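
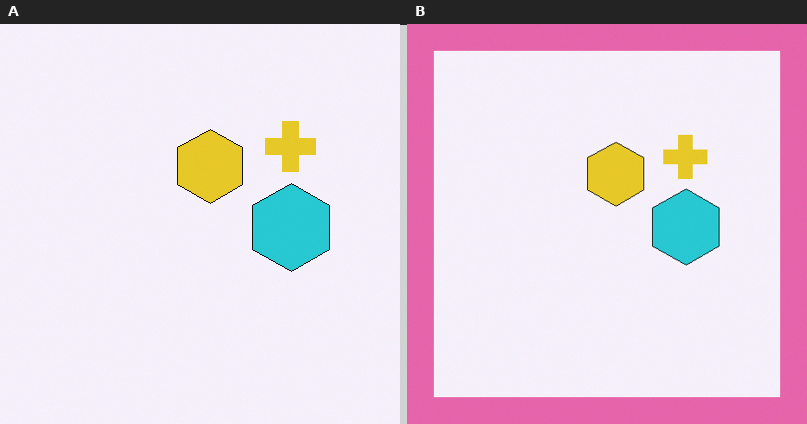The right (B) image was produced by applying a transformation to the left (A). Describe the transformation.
The right (B) image is the left (A) framed with a pink border.

A solid pink frame runs around the edge of the right (B) image, with the content slightly shrunk inside it.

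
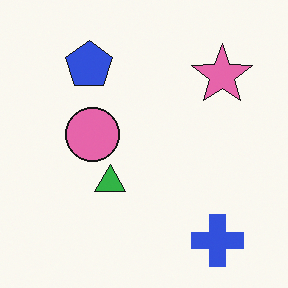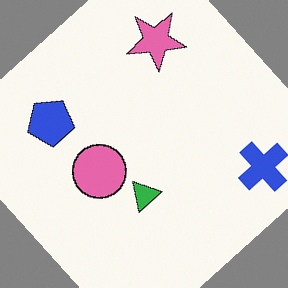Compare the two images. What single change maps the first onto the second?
This is the original image rotated counter-clockwise by a large amount — several tens of degrees.

Every shape is tilted by the same angle and the image corners show triangular fill wedges — a whole-image rotation by a non-right angle.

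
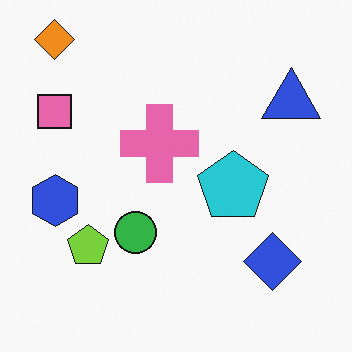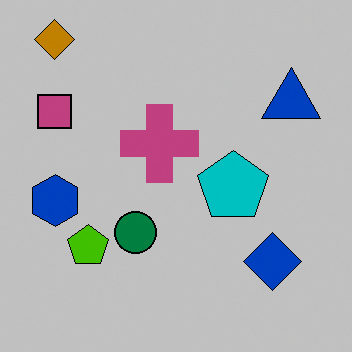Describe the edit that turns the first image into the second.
Aggressively posterized.

Each flat color has snapped to a coarser quantized level — most visibly, the near-white background has dropped to a flat grey.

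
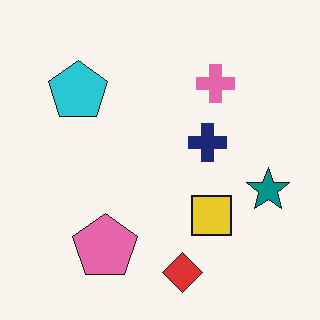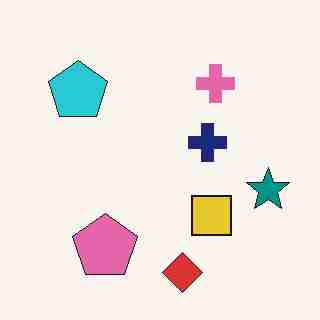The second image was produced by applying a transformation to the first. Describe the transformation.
It was heavily JPEG-compressed with obvious blocking artifacts.

Blocky 8×8 compression artifacts appear around shape edges and the flat background shows ringing — characteristic JPEG degradation.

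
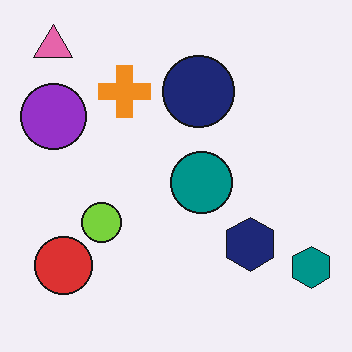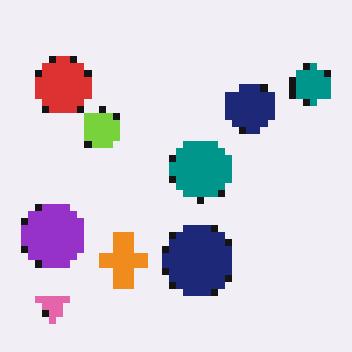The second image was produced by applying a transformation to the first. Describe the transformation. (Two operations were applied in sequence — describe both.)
This is the original image flipped vertically (top ↔ bottom), then pixelated into visible square blocks.

The pink triangle is in the top-left of the first image and the bottom-left of the second — shapes on opposite sides of the horizontal midline have swapped in a mirror flip. Shapes are reduced to large square blocks; fine edges and outlines are lost — a downscale-then-upscale (mosaic) effect.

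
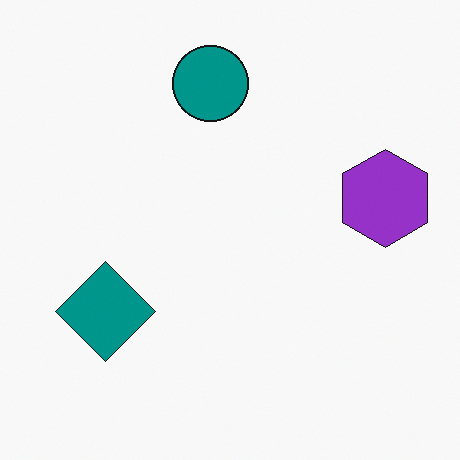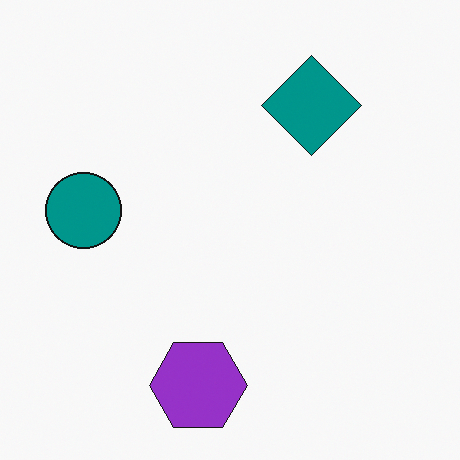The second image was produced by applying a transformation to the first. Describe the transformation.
Transposed (reflected across the top-left ↔ bottom-right diagonal).

Shapes have swapped their row and column positions — what was in the top-right is now in the bottom-left — a diagonal reflection.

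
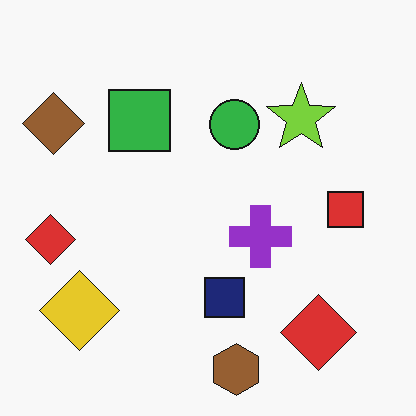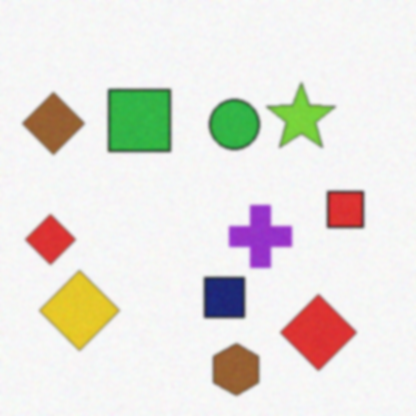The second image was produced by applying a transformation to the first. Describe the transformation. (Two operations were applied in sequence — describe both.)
This is the original image degraded with subtle gaussian noise, then lightly blurred.

Random speckle covers the whole image, including the flat background. Shape edges and outlines are uniformly softened across the whole image.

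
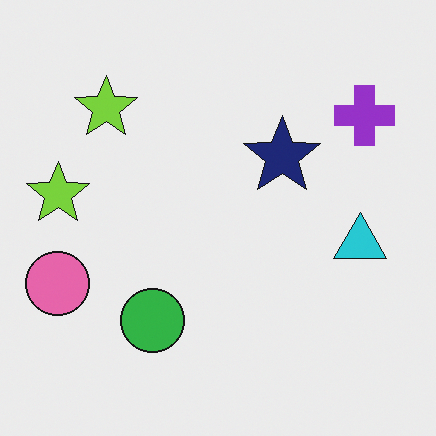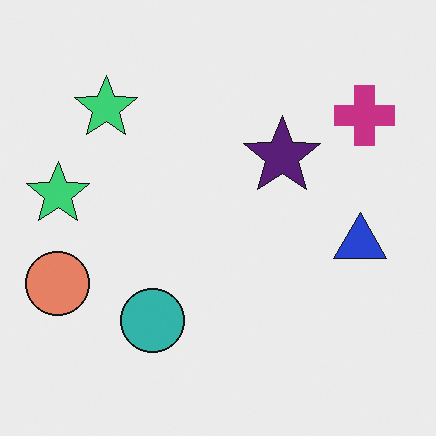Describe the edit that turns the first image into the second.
This is the original image hue-shifted slightly.

Every shape's color has rotated by the same amount around the hue wheel — a uniform hue shift.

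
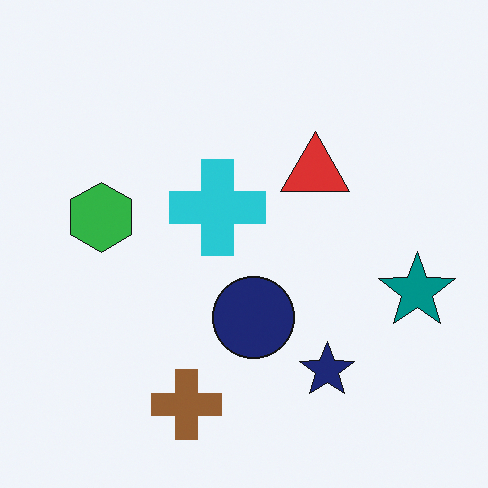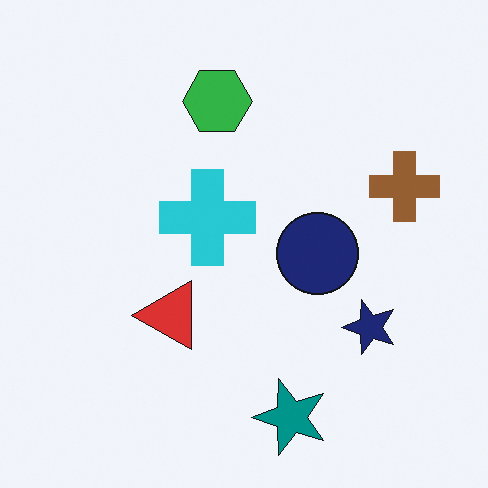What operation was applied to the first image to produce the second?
This is the original image transposed (reflected across the top-left ↔ bottom-right diagonal).

Shapes have swapped their row and column positions — what was in the top-right is now in the bottom-left — a diagonal reflection.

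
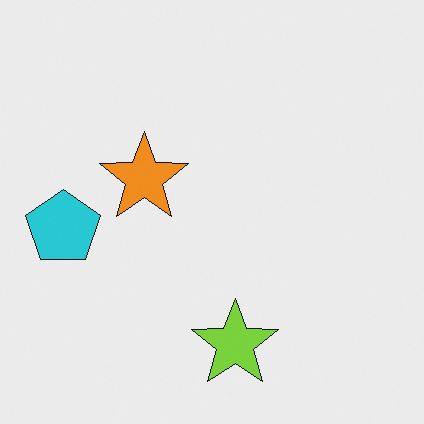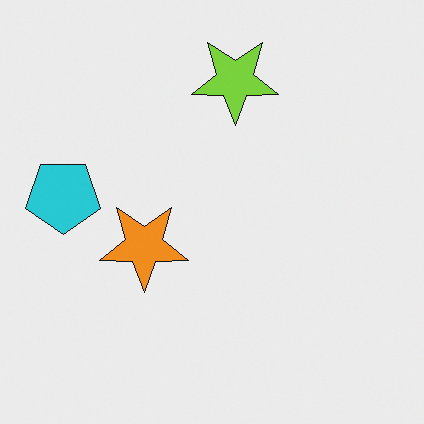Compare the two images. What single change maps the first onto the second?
The transformation is: flipped vertically (top ↔ bottom).

The lime star is in the bottom of the first image and the top of the second — shapes on opposite sides of the horizontal midline have swapped in a mirror flip.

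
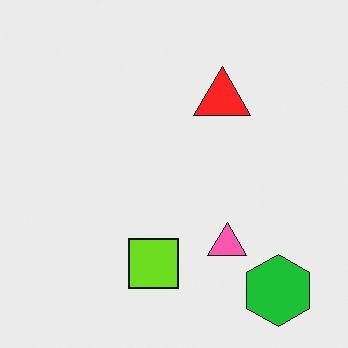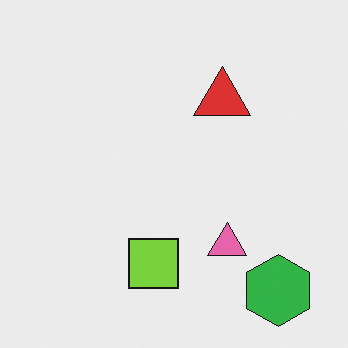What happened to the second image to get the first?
The first image is the second slightly oversaturated.

All colors are more vivid — a global saturation change.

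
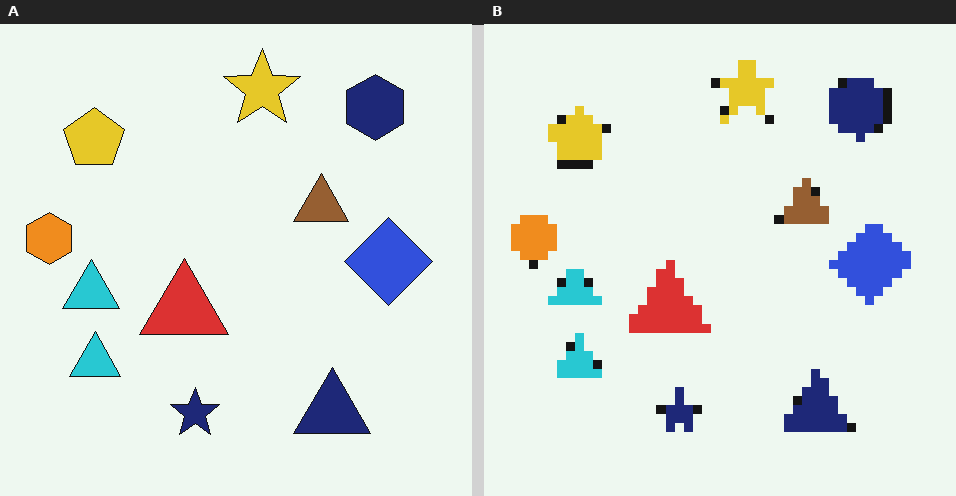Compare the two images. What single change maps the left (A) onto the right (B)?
It was heavily pixelated into large blocks.

Shapes are reduced to large square blocks; fine edges and outlines are lost — a downscale-then-upscale (mosaic) effect.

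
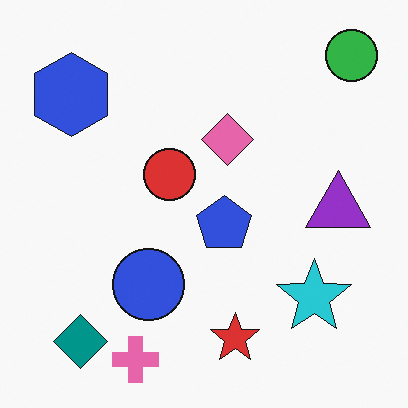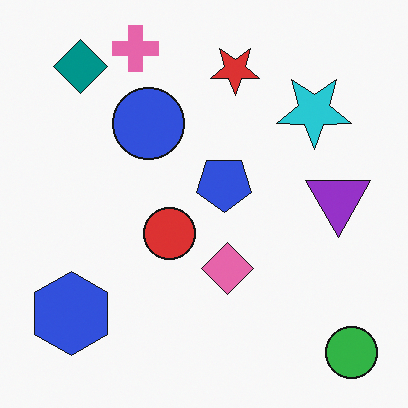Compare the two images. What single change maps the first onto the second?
The second image is the first flipped vertically (top ↔ bottom).

The pink cross is in the bottom-left of the first image and the top-left of the second — shapes on opposite sides of the horizontal midline have swapped in a mirror flip.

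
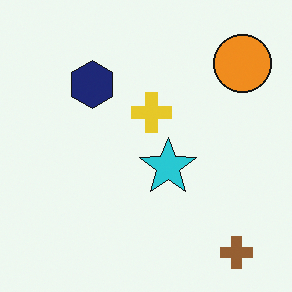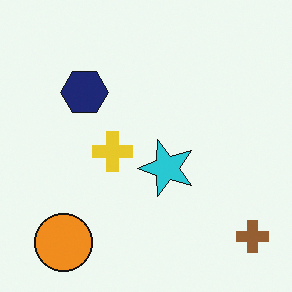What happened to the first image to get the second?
The second image is the first transposed (reflected across the top-left ↔ bottom-right diagonal).

Shapes have swapped their row and column positions — what was in the top-right is now in the bottom-left — a diagonal reflection.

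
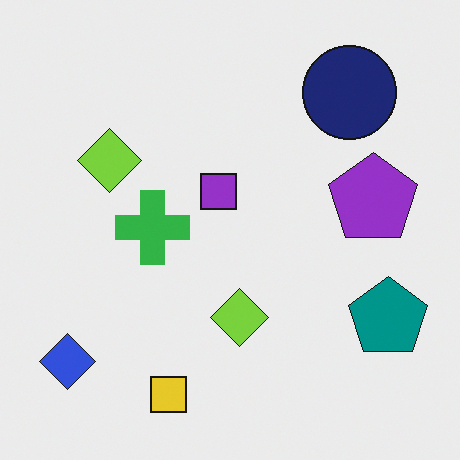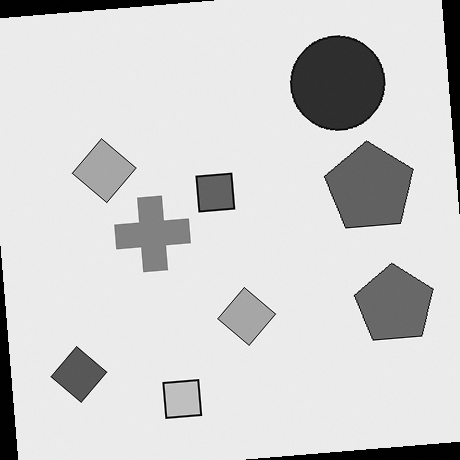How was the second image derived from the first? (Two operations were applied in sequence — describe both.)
The transformation is: rotated counter-clockwise by a slight angle, then converted to grayscale.

Every shape is tilted by the same angle and the image corners show triangular fill wedges — a whole-image rotation by a non-right angle. All color is removed — every shape is now a shade of grey.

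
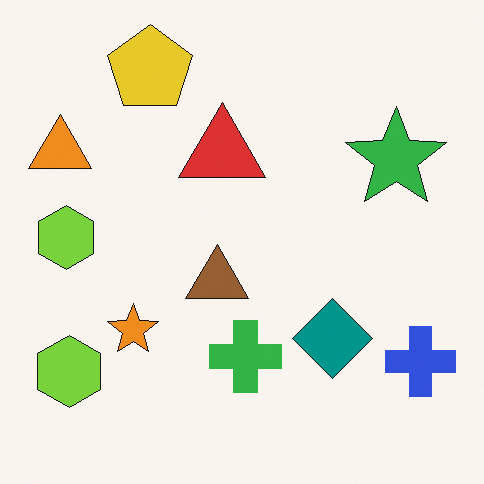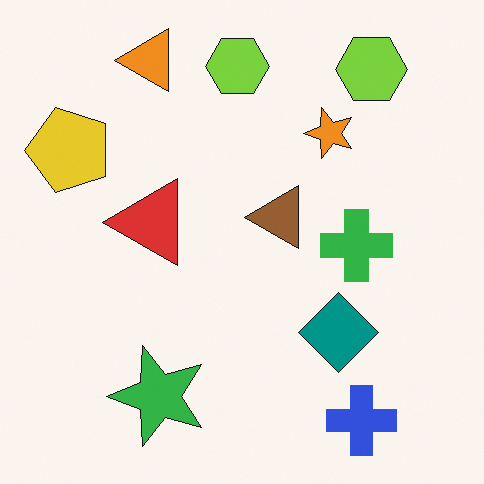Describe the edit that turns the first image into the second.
The transformation is: transposed (reflected across the top-left ↔ bottom-right diagonal).

Shapes have swapped their row and column positions — what was in the top-right is now in the bottom-left — a diagonal reflection.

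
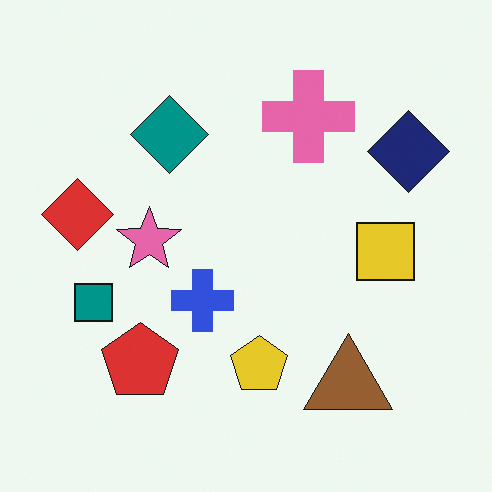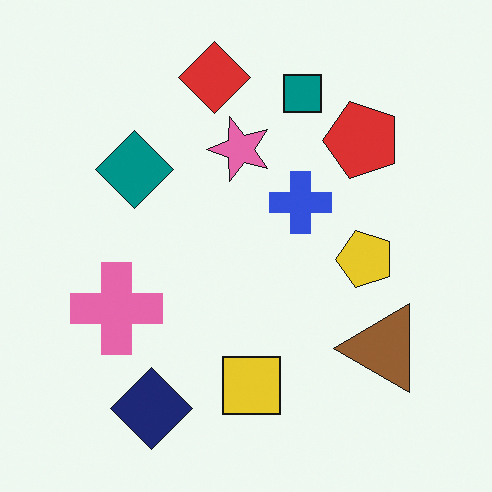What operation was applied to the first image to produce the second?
The second image is the first transposed (reflected across the top-left ↔ bottom-right diagonal).

Shapes have swapped their row and column positions — what was in the top-right is now in the bottom-left — a diagonal reflection.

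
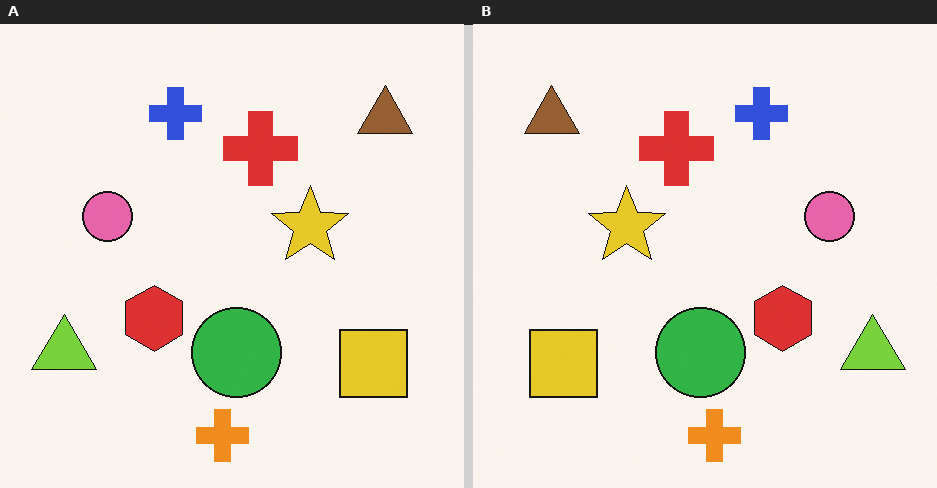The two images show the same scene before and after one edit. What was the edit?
This is the original image flipped horizontally (left ↔ right).

The lime triangle is in the bottom-left of the left (A) image and the bottom-right of the right (B) — shapes on opposite sides of the vertical midline have swapped in a mirror flip.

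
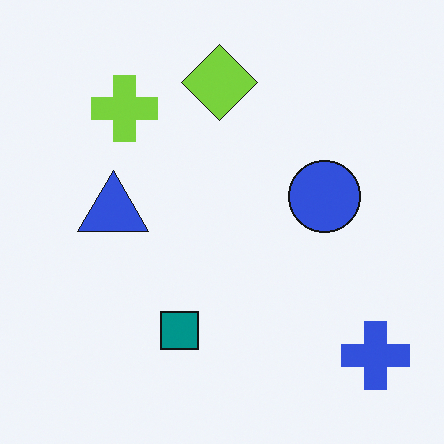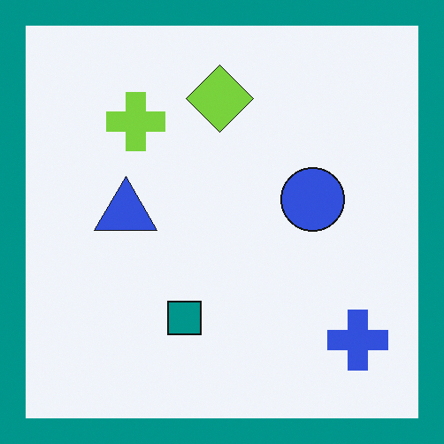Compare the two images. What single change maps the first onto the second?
This is the original image framed with a teal border.

A solid teal frame runs around the edge of the second image, with the content slightly shrunk inside it.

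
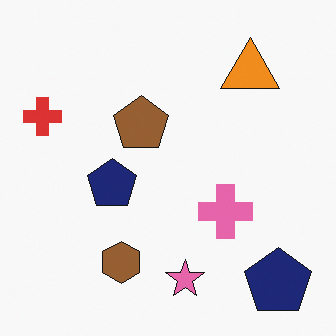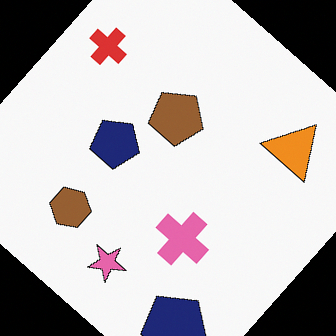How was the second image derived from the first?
The image was rotated clockwise by a large amount — several tens of degrees.

Every shape is tilted by the same angle and the image corners show triangular fill wedges — a whole-image rotation by a non-right angle.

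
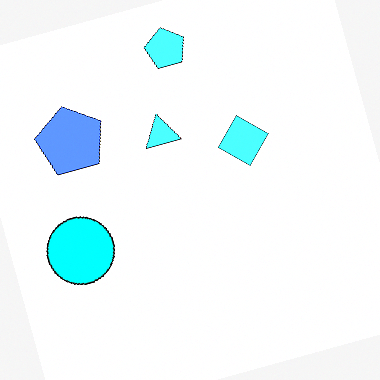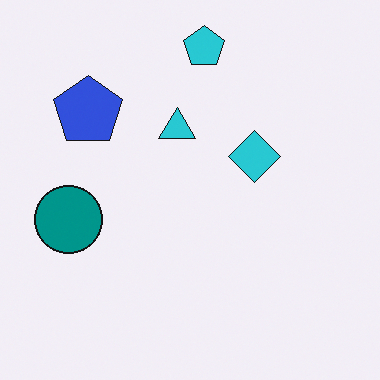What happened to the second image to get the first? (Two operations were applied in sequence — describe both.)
The transformation is: rotated counter-clockwise by a clearly visible amount, then substantially brightened.

Every shape is tilted by the same angle and the image corners show triangular fill wedges — a whole-image rotation by a non-right angle. Every pixel — background and shapes alike — is uniformly brightened.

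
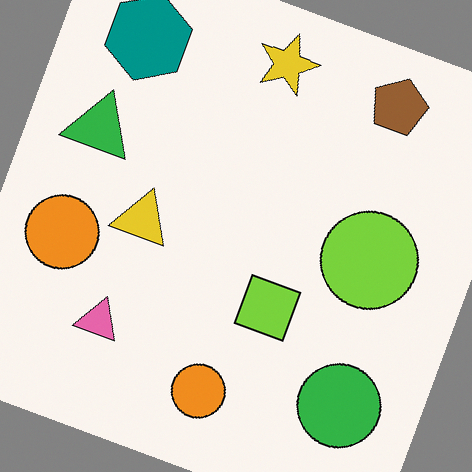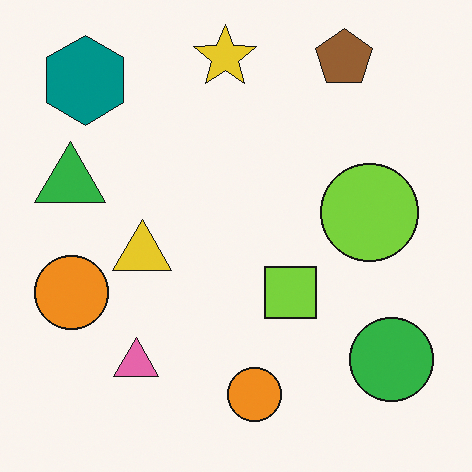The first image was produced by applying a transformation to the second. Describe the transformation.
The transformation is: rotated clockwise by a clearly visible amount.

Every shape is tilted by the same angle and the image corners show triangular fill wedges — a whole-image rotation by a non-right angle.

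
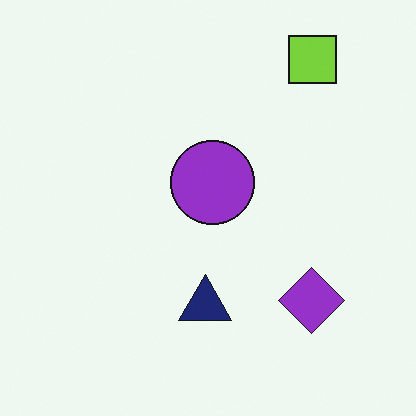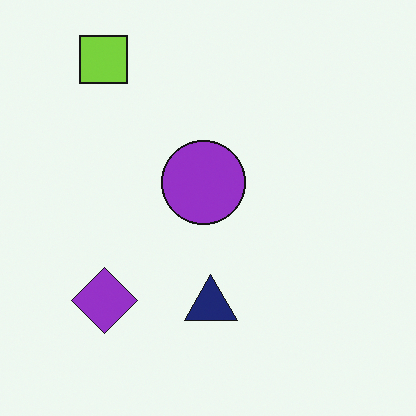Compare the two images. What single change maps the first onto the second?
It was flipped horizontally (left ↔ right).

The lime square is in the top-right of the first image and the top-left of the second — shapes on opposite sides of the vertical midline have swapped in a mirror flip.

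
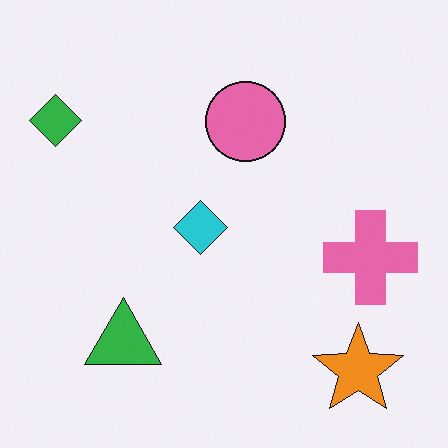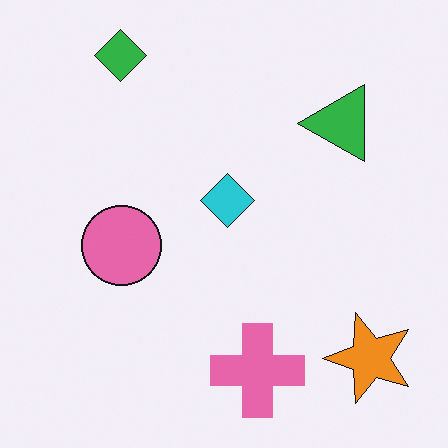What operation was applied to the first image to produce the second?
Transposed (reflected across the top-left ↔ bottom-right diagonal).

Shapes have swapped their row and column positions — what was in the top-right is now in the bottom-left — a diagonal reflection.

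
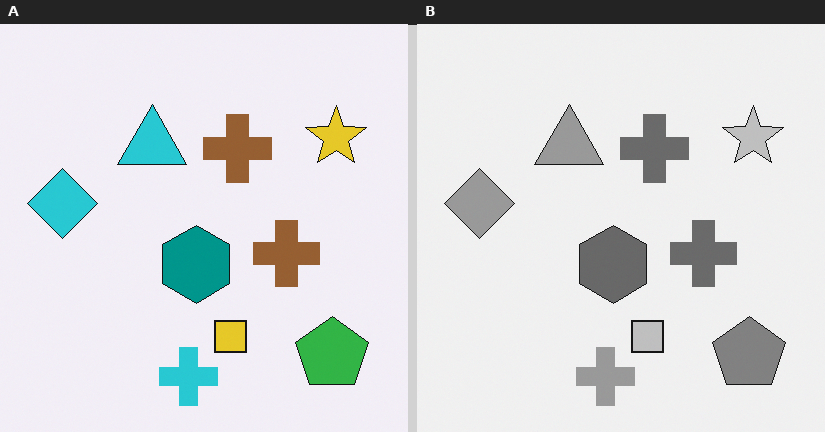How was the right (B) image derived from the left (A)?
Converted to grayscale.

All color is removed — every shape is now a shade of grey.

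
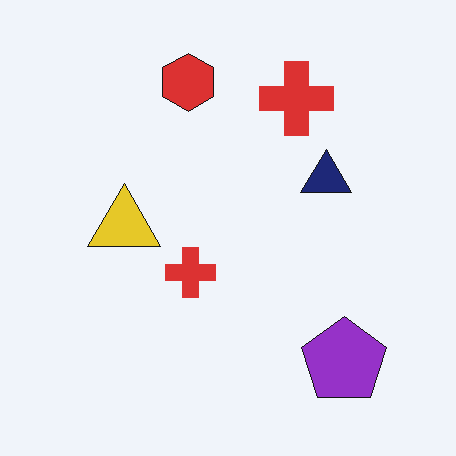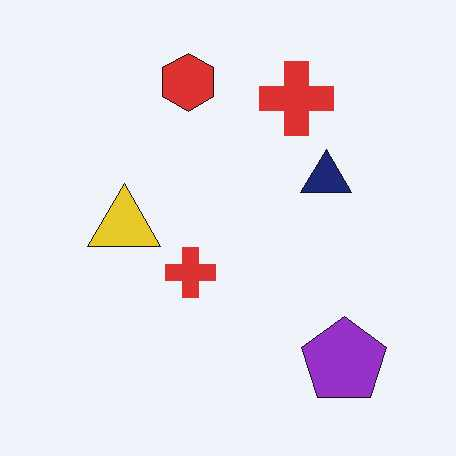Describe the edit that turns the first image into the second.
Given moderate JPEG compression.

Blocky 8×8 compression artifacts appear around shape edges and the flat background shows ringing — characteristic JPEG degradation.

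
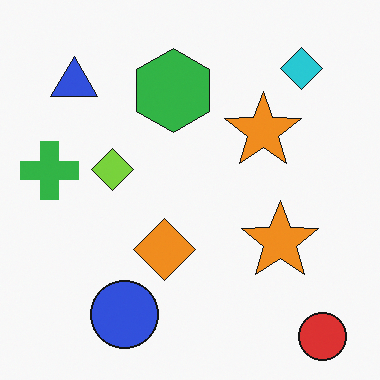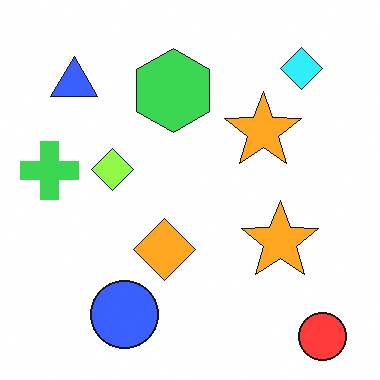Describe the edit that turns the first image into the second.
The transformation is: brightened a little.

Every pixel — background and shapes alike — is uniformly brightened.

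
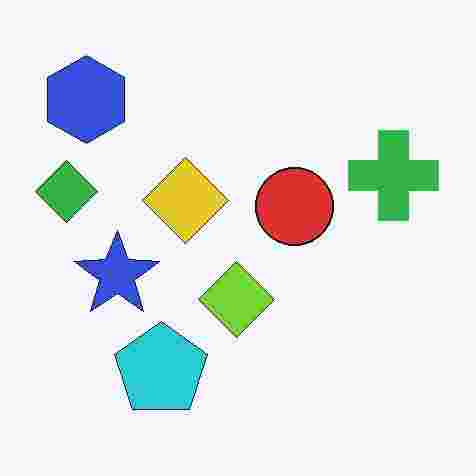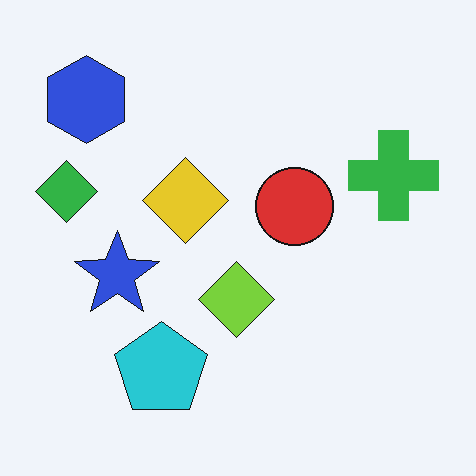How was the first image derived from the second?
Degraded with heavy JPEG compression.

Blocky 8×8 compression artifacts appear around shape edges and the flat background shows ringing — characteristic JPEG degradation.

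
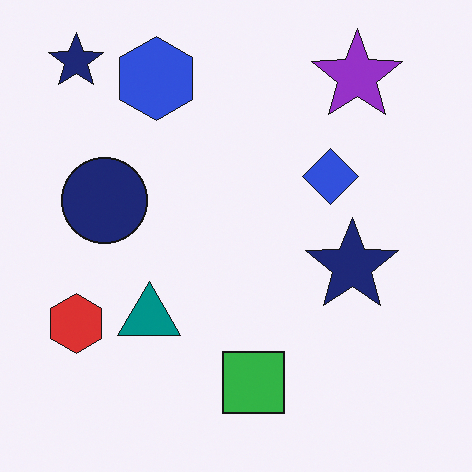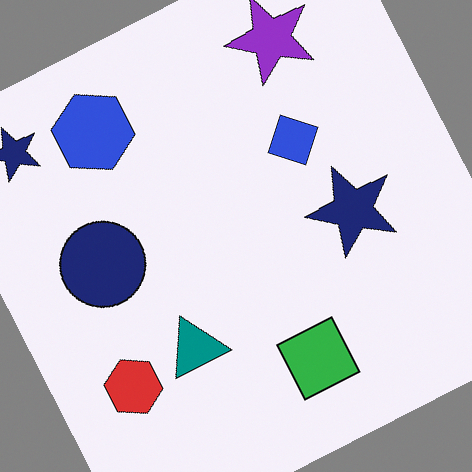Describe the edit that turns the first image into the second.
Rotated counter-clockwise by a moderate amount.

Every shape is tilted by the same angle and the image corners show triangular fill wedges — a whole-image rotation by a non-right angle.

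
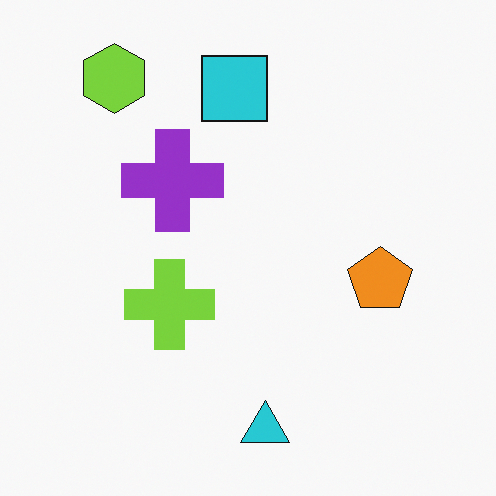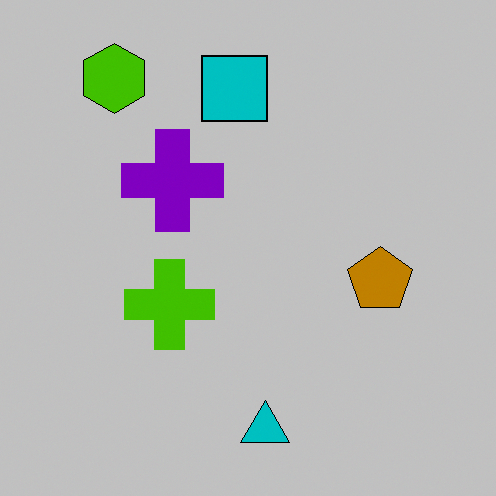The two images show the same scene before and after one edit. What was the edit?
It was heavily posterized to just a handful of flat colors.

Each flat color has snapped to a coarser quantized level — most visibly, the near-white background has dropped to a flat grey.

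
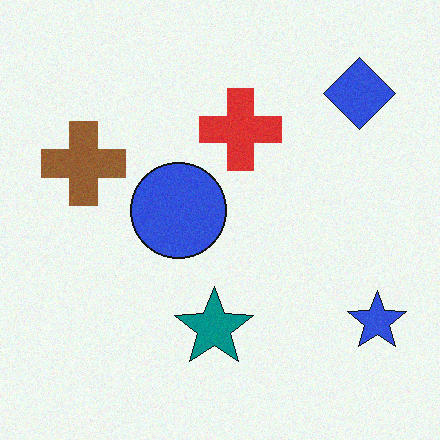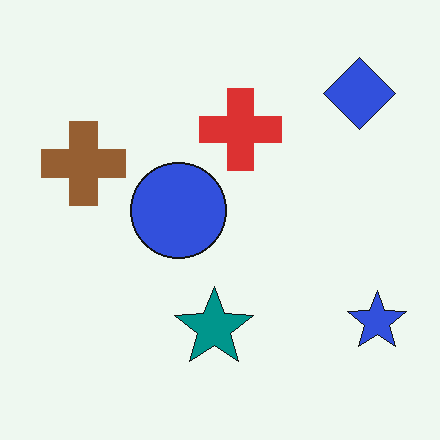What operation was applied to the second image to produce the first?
This is the original image degraded with subtle gaussian noise.

Random speckle covers the whole image, including the flat background.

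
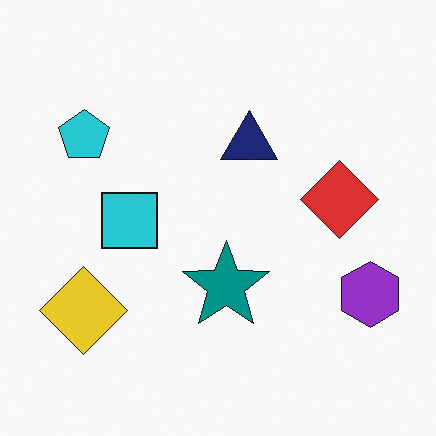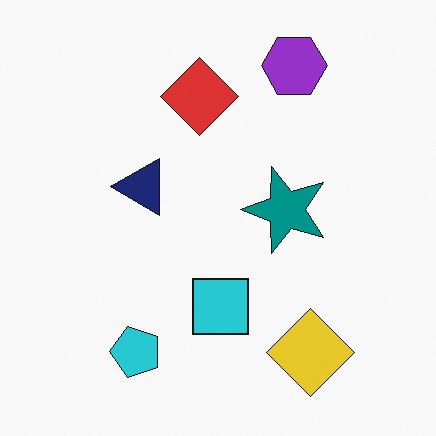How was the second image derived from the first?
The transformation is: rotated 90° counter-clockwise.

The purple hexagon sits in the bottom-right of the first image and the top-right of the second — consistent with a whole-image 90° counter-clockwise rotation.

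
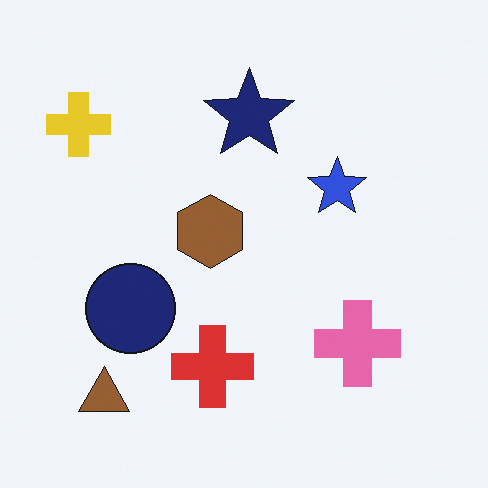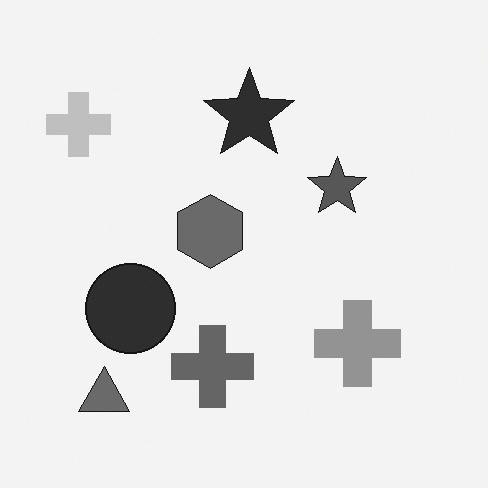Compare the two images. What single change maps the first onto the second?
This is the original image converted to grayscale.

All color is removed — every shape is now a shade of grey.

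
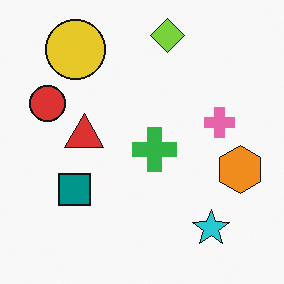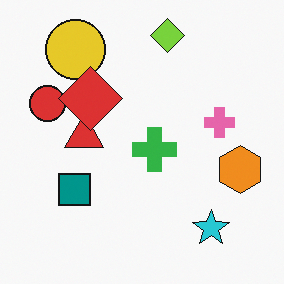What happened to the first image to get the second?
This is the original image overlaid with an additional red diamond.

A red diamond appears in the second image that is absent from the first.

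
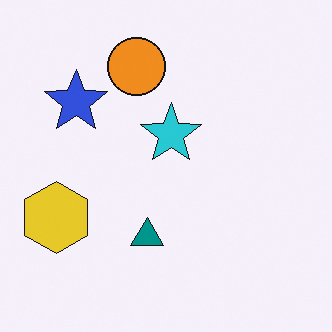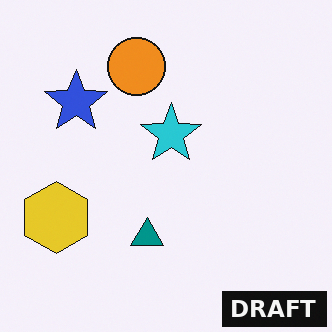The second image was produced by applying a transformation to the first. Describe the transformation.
Watermarked with the text "DRAFT" in the lower-right corner.

A dark label reading "DRAFT" appears in the lower-right corner.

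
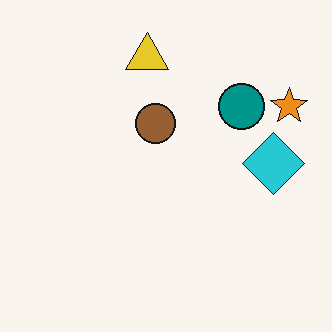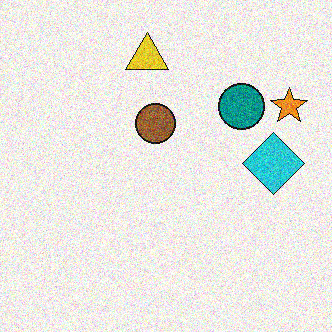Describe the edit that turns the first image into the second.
The transformation is: degraded with moderate additive noise.

Random speckle covers the whole image, including the flat background.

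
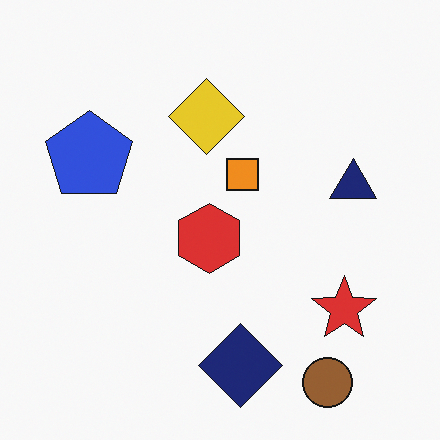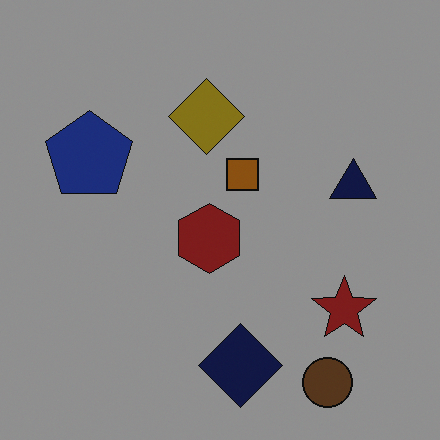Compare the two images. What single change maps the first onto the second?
The second image is the first substantially darkened.

Every pixel — background and shapes alike — is uniformly darkened.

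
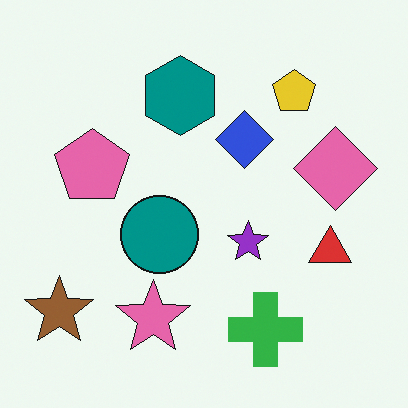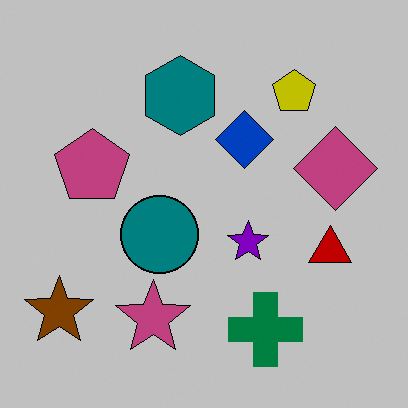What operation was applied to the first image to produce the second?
The image was heavily posterized to just a handful of flat colors.

Each flat color has snapped to a coarser quantized level — most visibly, the near-white background has dropped to a flat grey.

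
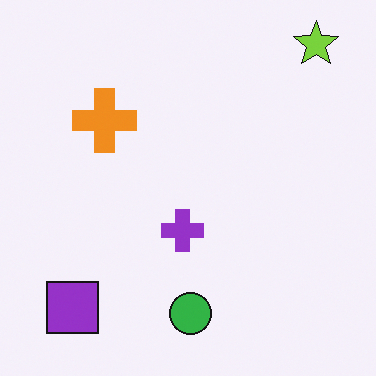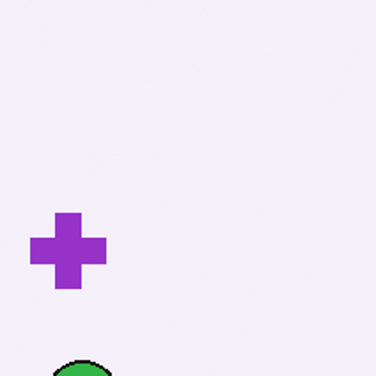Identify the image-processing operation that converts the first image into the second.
The transformation is: cropped to a noticeably smaller region and rescaled.

The visible shapes are larger and the field of view is narrower; shapes near the original edges may be partly or wholly outside the frame — a crop-and-rescale.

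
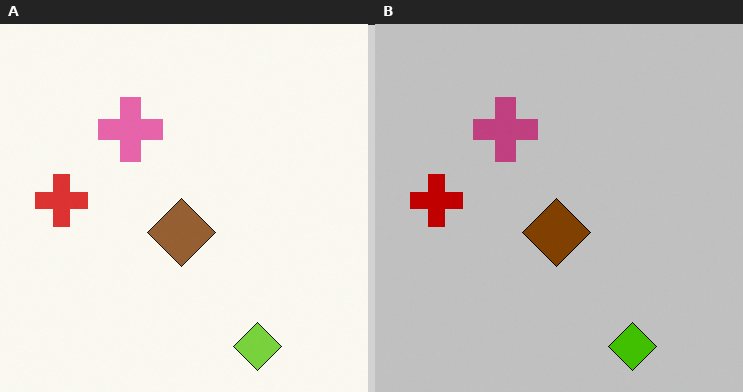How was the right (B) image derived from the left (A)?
The image was heavily posterized to just a handful of flat colors.

Each flat color has snapped to a coarser quantized level — most visibly, the near-white background has dropped to a flat grey.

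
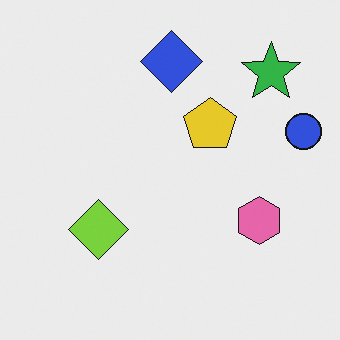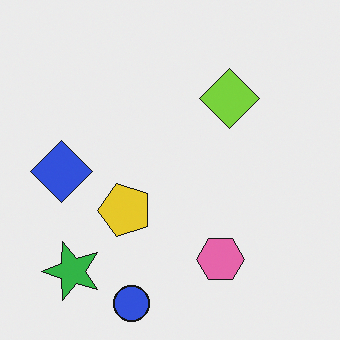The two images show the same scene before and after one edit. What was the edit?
Transposed (reflected across the top-left ↔ bottom-right diagonal).

Shapes have swapped their row and column positions — what was in the top-right is now in the bottom-left — a diagonal reflection.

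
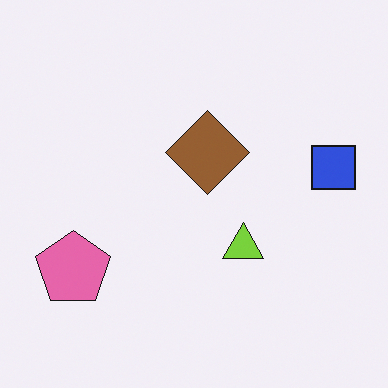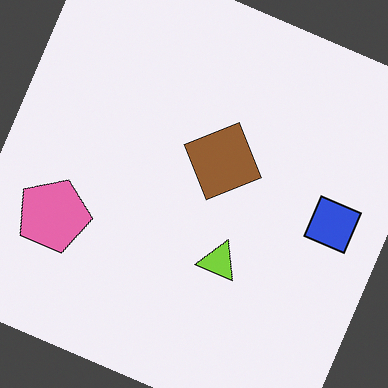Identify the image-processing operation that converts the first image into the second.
This is the original image rotated clockwise by a clearly visible amount.

Every shape is tilted by the same angle and the image corners show triangular fill wedges — a whole-image rotation by a non-right angle.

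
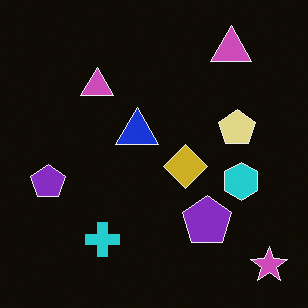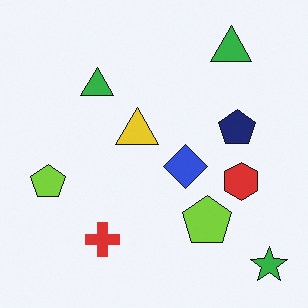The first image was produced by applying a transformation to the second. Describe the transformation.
Color-inverted (negative).

The light background has become dark and every shape's color is its complement — a photographic negative.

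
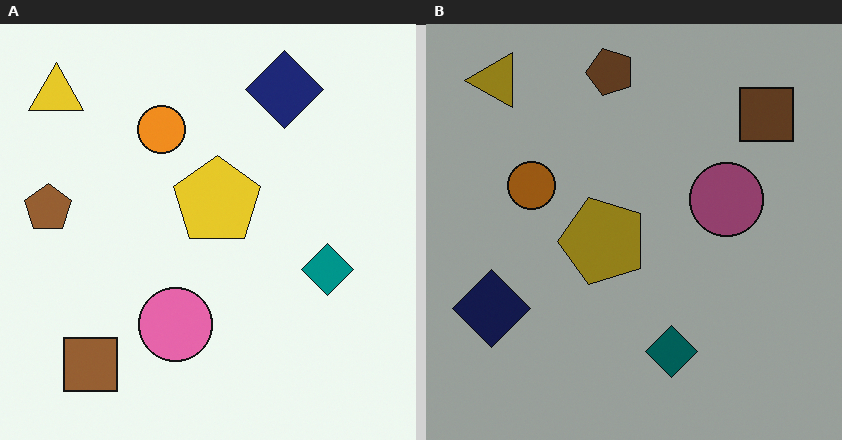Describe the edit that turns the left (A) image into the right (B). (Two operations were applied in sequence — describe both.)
The image was darkened a lot, then transposed (reflected across the top-left ↔ bottom-right diagonal).

Every pixel — background and shapes alike — is uniformly darkened. Shapes have swapped their row and column positions — what was in the top-right is now in the bottom-left — a diagonal reflection.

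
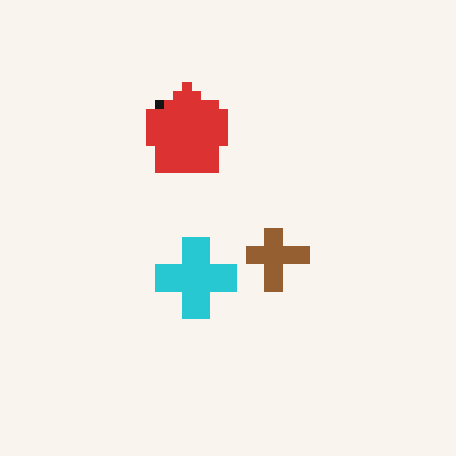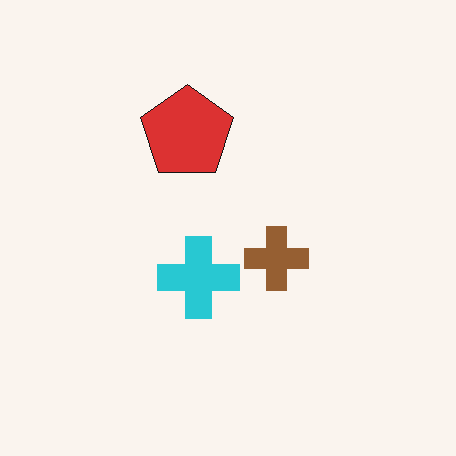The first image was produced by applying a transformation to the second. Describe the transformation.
Heavily pixelated into large blocks.

Shapes are reduced to large square blocks; fine edges and outlines are lost — a downscale-then-upscale (mosaic) effect.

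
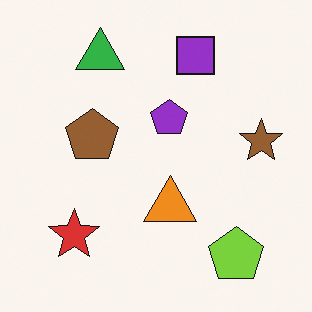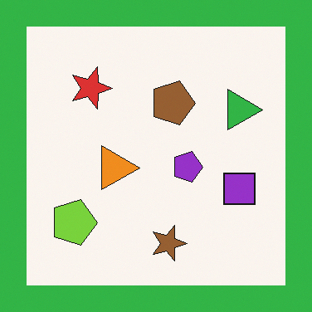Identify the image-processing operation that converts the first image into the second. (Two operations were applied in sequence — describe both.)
The transformation is: rotated 90° clockwise, then framed with a green border.

The lime pentagon sits in the bottom-right of the first image and the bottom-left of the second — consistent with a whole-image 90° clockwise rotation. A solid green frame runs around the edge of the second image, with the content slightly shrunk inside it.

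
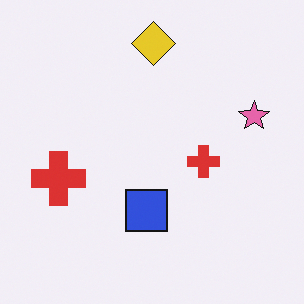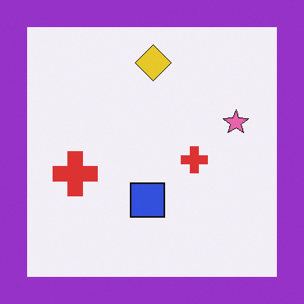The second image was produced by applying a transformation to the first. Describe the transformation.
The image was framed with a purple border.

A solid purple frame runs around the edge of the second image, with the content slightly shrunk inside it.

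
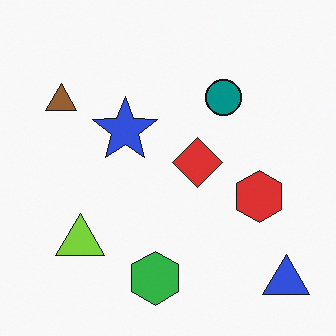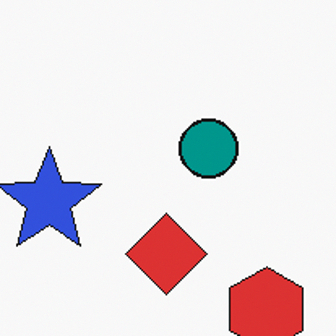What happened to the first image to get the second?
Cropped to a noticeably smaller region and rescaled.

The visible shapes are larger and the field of view is narrower; shapes near the original edges may be partly or wholly outside the frame — a crop-and-rescale.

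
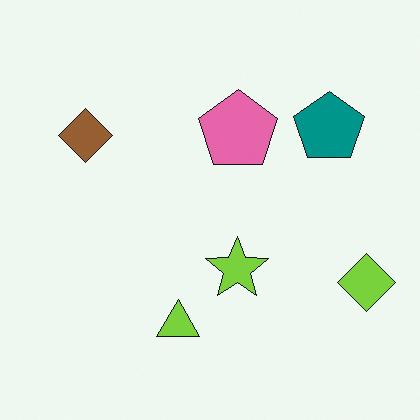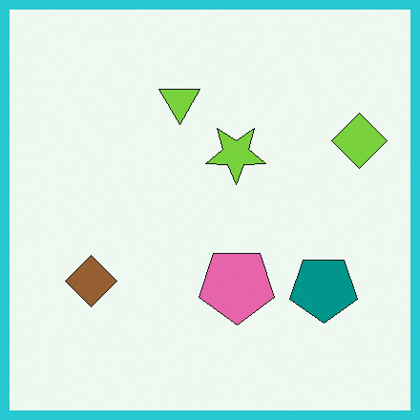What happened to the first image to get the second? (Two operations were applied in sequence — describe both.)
Flipped vertically (top ↔ bottom), then framed with a cyan border.

The lime triangle is in the bottom of the first image and the top of the second — shapes on opposite sides of the horizontal midline have swapped in a mirror flip. A solid cyan frame runs around the edge of the second image, with the content slightly shrunk inside it.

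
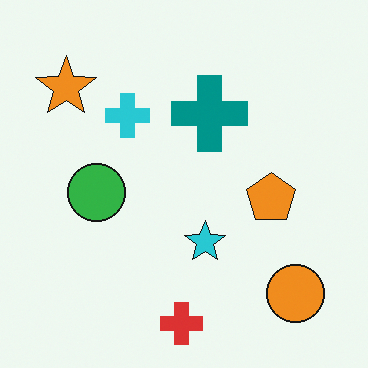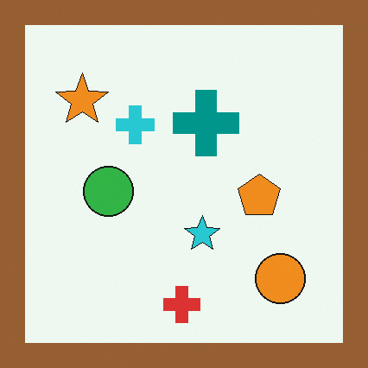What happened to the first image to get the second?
It was framed with a brown border.

A solid brown frame runs around the edge of the second image, with the content slightly shrunk inside it.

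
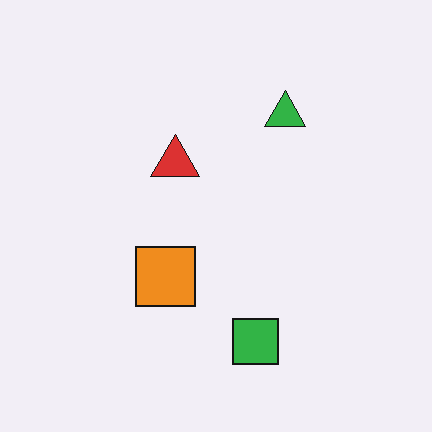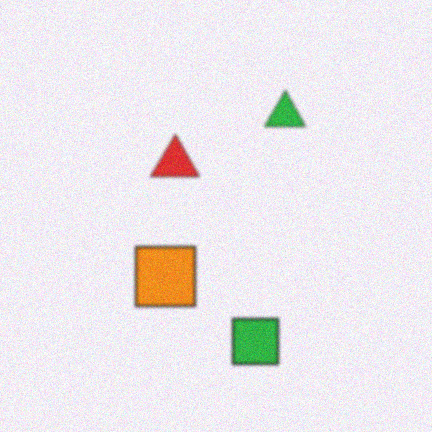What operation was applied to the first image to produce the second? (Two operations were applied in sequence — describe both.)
The transformation is: slightly softened, then degraded with light additive noise.

Shape edges and outlines are uniformly softened across the whole image. Random speckle covers the whole image, including the flat background.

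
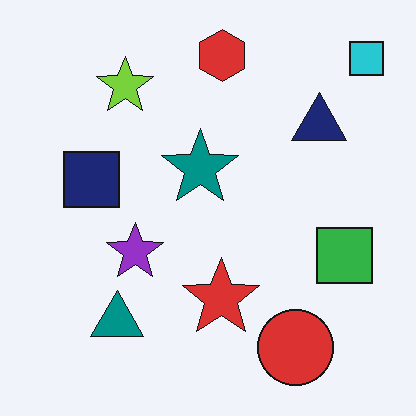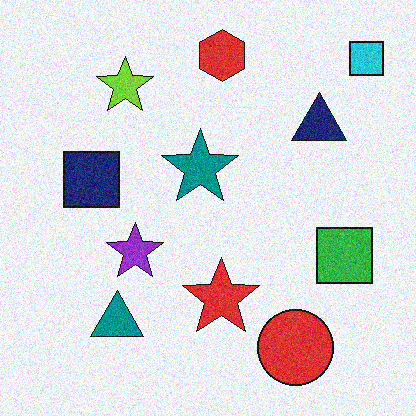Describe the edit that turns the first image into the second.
This is the original image degraded with visible gaussian noise.

Random speckle covers the whole image, including the flat background.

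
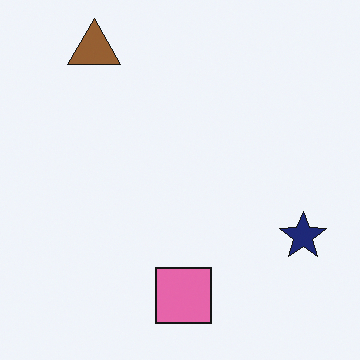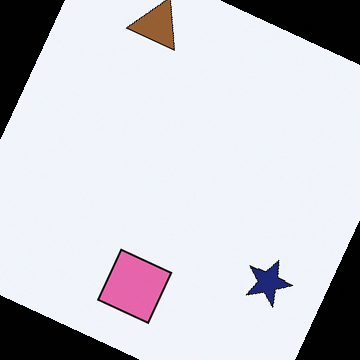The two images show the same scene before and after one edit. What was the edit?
Rotated clockwise by a clearly visible amount.

Every shape is tilted by the same angle and the image corners show triangular fill wedges — a whole-image rotation by a non-right angle.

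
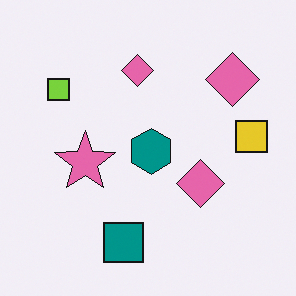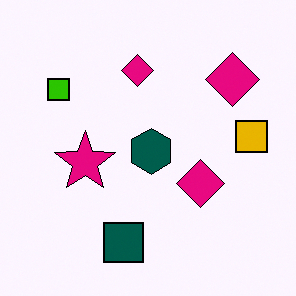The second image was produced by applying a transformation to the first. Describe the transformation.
Boosted in contrast.

Tones are pushed away from mid-grey across the whole image — a global contrast change.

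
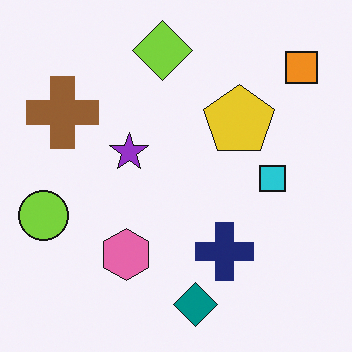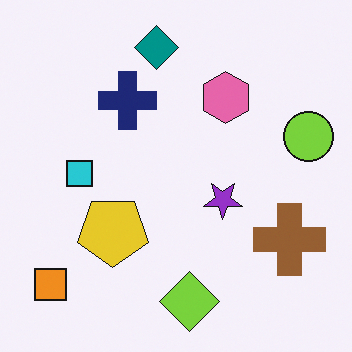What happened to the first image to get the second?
The transformation is: rotated 180°.

The orange square sits in the top-right of the first image and the bottom-left of the second — consistent with a whole-image 180° rotation.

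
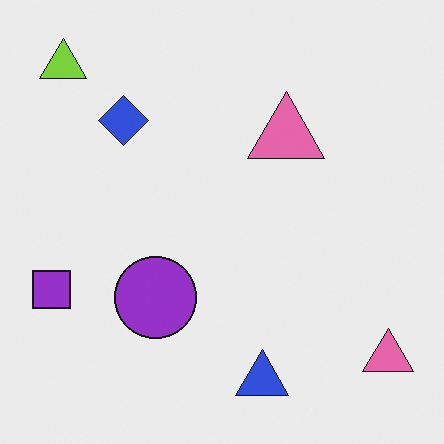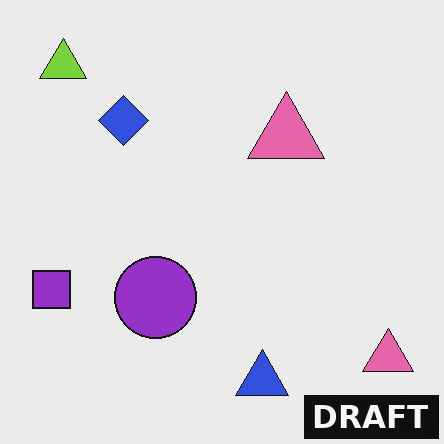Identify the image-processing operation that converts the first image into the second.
Watermarked with the text "DRAFT" in the lower-right corner.

A dark label reading "DRAFT" appears in the lower-right corner.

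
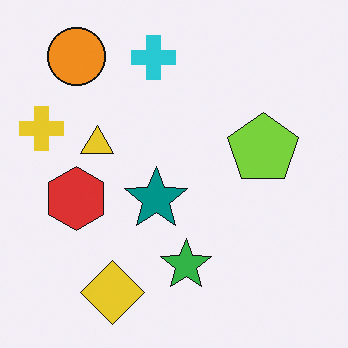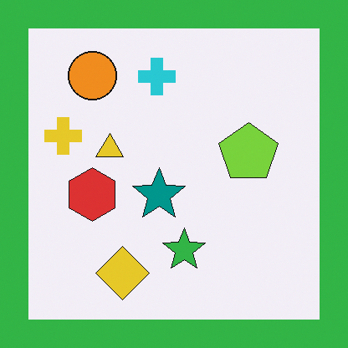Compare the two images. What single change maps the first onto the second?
Framed with a green border.

A solid green frame runs around the edge of the second image, with the content slightly shrunk inside it.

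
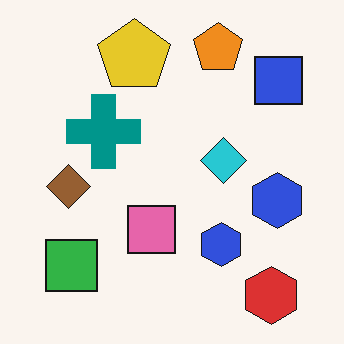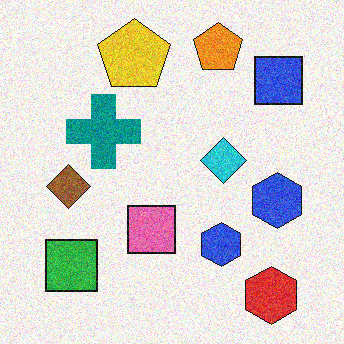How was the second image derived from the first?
The second image is the first degraded with moderate additive noise.

Random speckle covers the whole image, including the flat background.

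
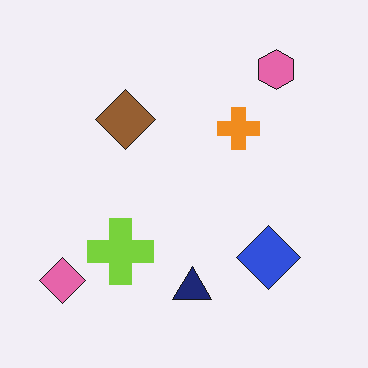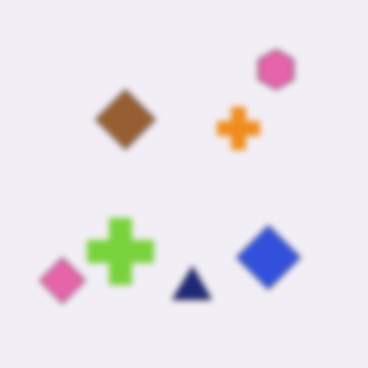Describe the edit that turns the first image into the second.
This is the original image noticeably gaussian-blurred.

Shape edges and outlines are uniformly softened across the whole image.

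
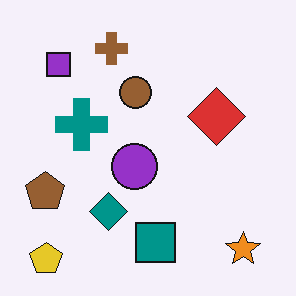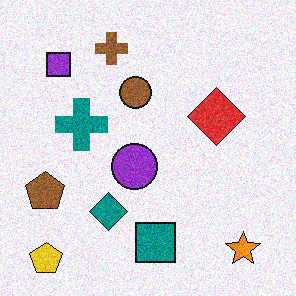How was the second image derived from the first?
The transformation is: degraded with moderate additive noise.

Random speckle covers the whole image, including the flat background.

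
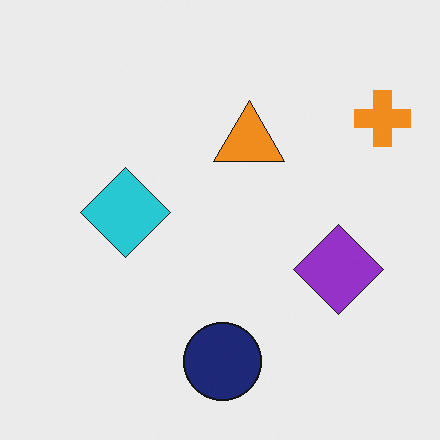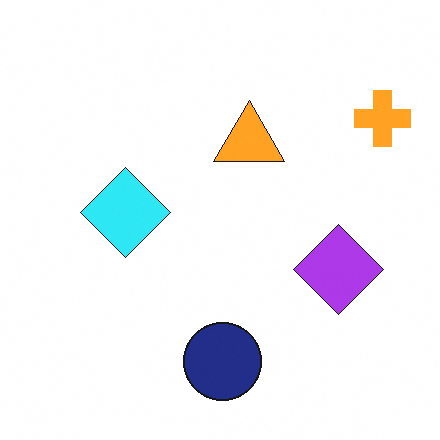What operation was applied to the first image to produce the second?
The image was brightened a little.

Every pixel — background and shapes alike — is uniformly brightened.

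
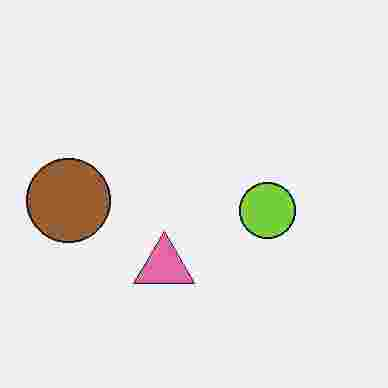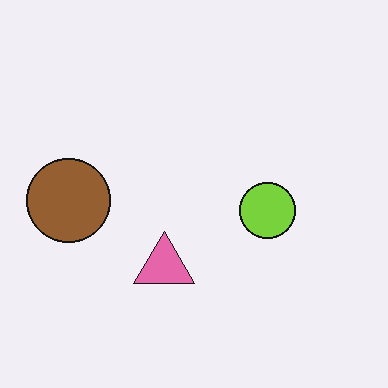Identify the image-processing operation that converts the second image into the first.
It was degraded with heavy JPEG compression.

Blocky 8×8 compression artifacts appear around shape edges and the flat background shows ringing — characteristic JPEG degradation.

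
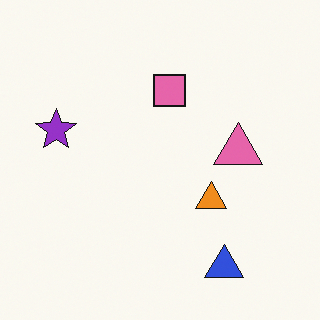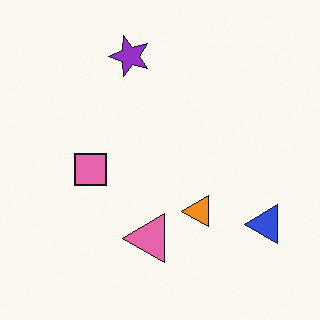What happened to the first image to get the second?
The second image is the first transposed (reflected across the top-left ↔ bottom-right diagonal).

Shapes have swapped their row and column positions — what was in the top-right is now in the bottom-left — a diagonal reflection.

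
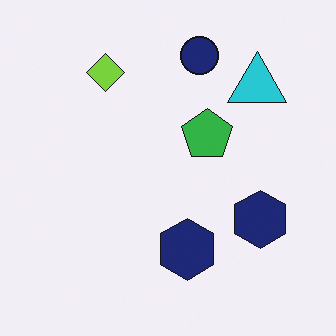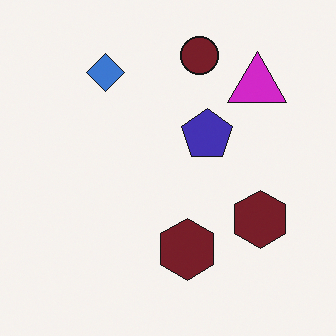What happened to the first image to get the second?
The transformation is: hue-shifted by a moderate amount.

Every shape's color has rotated by the same amount around the hue wheel — a uniform hue shift.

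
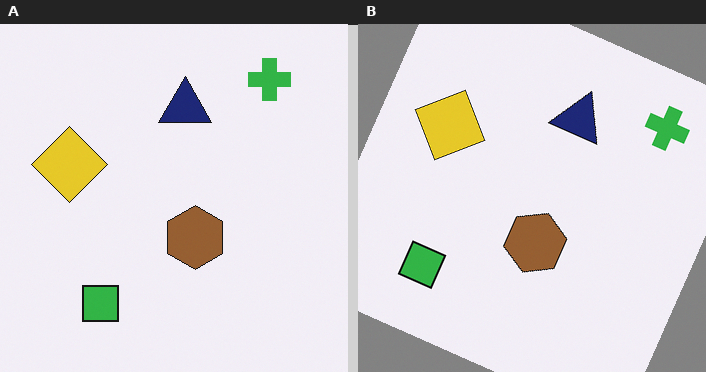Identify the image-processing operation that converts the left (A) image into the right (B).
Rotated clockwise by a clearly visible amount.

Every shape is tilted by the same angle and the image corners show triangular fill wedges — a whole-image rotation by a non-right angle.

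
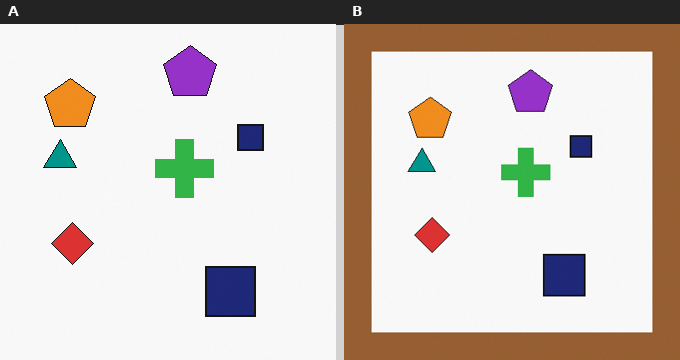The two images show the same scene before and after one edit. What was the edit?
It was framed with a brown border.

A solid brown frame runs around the edge of the right (B) image, with the content slightly shrunk inside it.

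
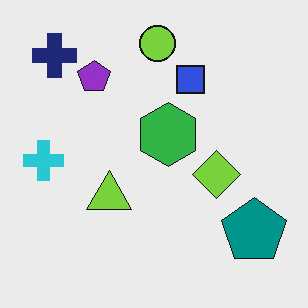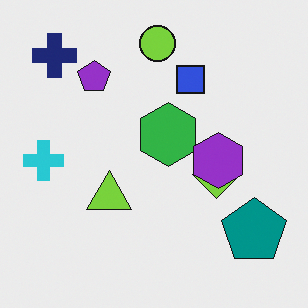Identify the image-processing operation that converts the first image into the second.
Overlaid with an additional purple hexagon.

A purple hexagon appears in the second image that is absent from the first.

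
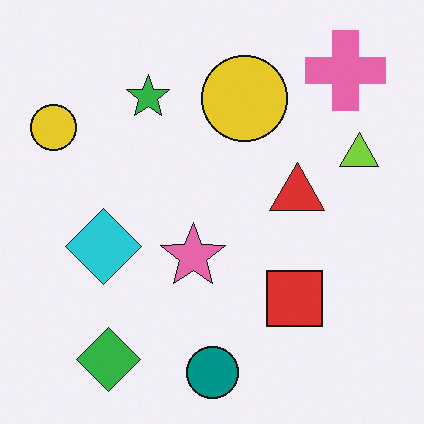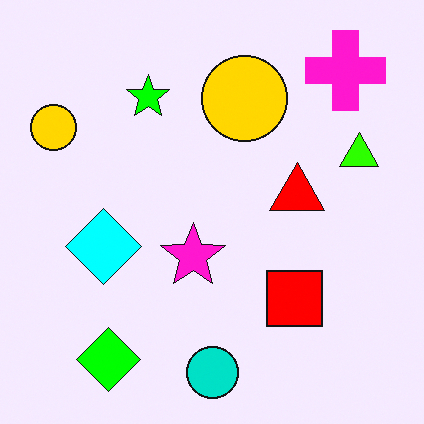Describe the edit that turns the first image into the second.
The transformation is: heavily oversaturated.

All colors are more vivid — a global saturation change.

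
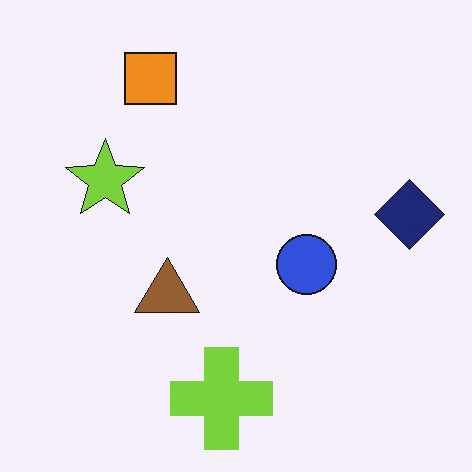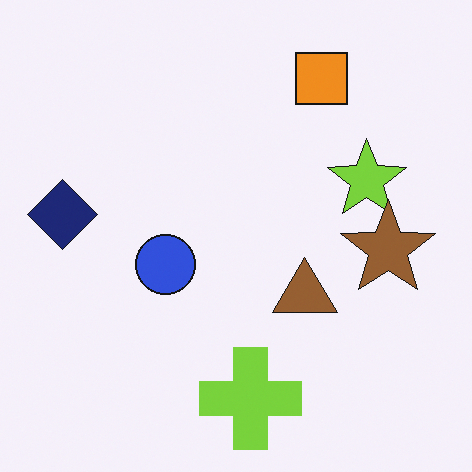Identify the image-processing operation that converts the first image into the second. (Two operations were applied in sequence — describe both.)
The transformation is: flipped horizontally (left ↔ right), then overlaid with an additional brown star.

The navy diamond is in the right of the first image and the left of the second — shapes on opposite sides of the vertical midline have swapped in a mirror flip. A brown star appears in the second image that is absent from the first.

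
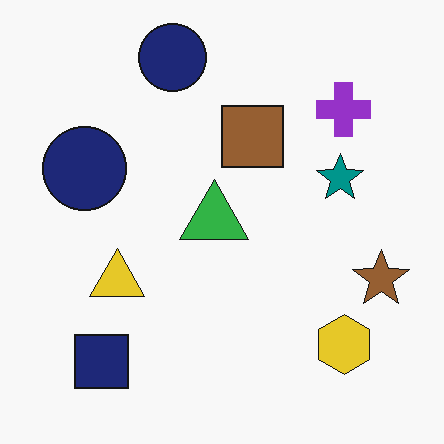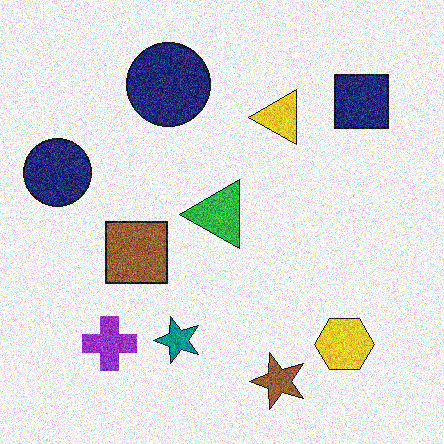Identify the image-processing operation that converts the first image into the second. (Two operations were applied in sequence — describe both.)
The transformation is: transposed (reflected across the top-left ↔ bottom-right diagonal), then degraded with heavy additive noise.

Shapes have swapped their row and column positions — what was in the top-right is now in the bottom-left — a diagonal reflection. Random speckle covers the whole image, including the flat background.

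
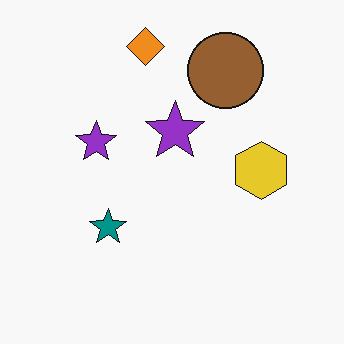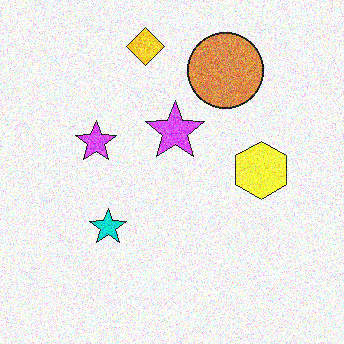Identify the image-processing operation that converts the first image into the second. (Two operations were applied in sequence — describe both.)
This is the original image brightened a lot, then degraded with a thick layer of grain.

Every pixel — background and shapes alike — is uniformly brightened. Random speckle covers the whole image, including the flat background.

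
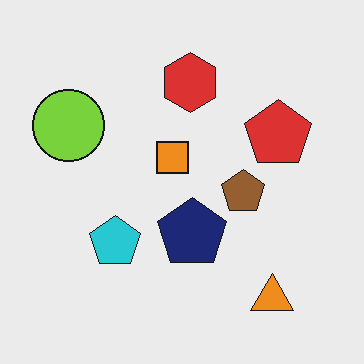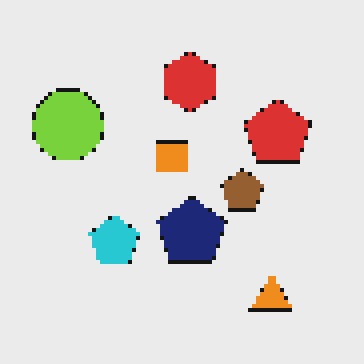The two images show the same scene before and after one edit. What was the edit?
This is the original image lightly pixelated (a mild mosaic effect).

Shapes are reduced to large square blocks; fine edges and outlines are lost — a downscale-then-upscale (mosaic) effect.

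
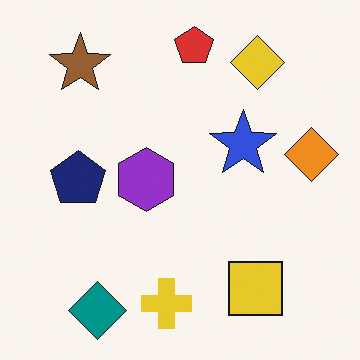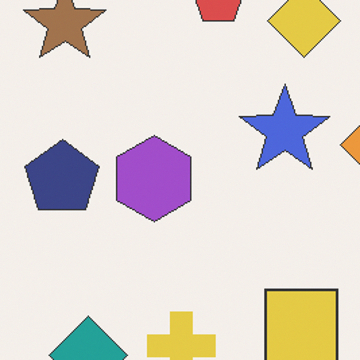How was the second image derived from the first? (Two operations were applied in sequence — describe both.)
This is the original image cropped to a modestly smaller region and rescaled, then given slightly reduced contrast.

The visible shapes are larger and the field of view is narrower; shapes near the original edges may be partly or wholly outside the frame — a crop-and-rescale. Tones are pushed toward mid-grey across the whole image — a global contrast change.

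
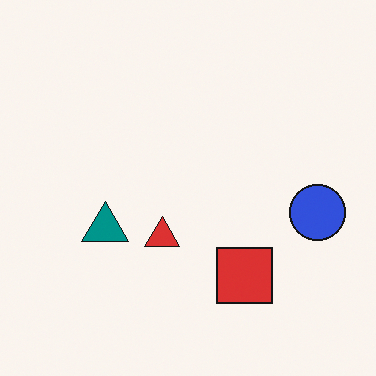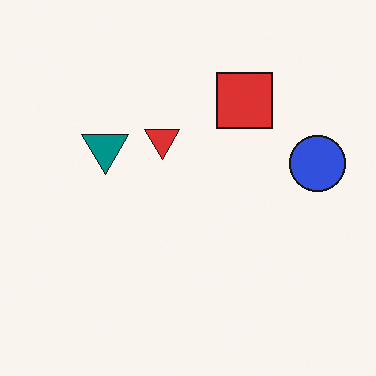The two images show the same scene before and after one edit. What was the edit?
The second image is the first flipped vertically (top ↔ bottom).

The red square is in the bottom of the first image and the top of the second — shapes on opposite sides of the horizontal midline have swapped in a mirror flip.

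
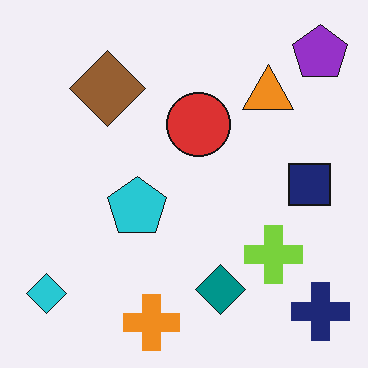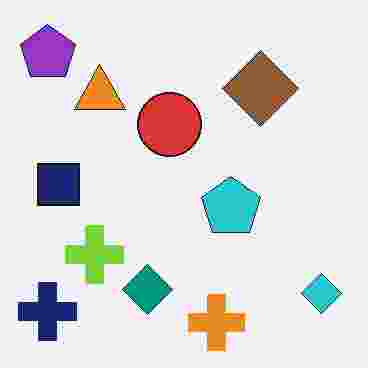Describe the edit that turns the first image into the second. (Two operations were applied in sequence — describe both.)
The transformation is: heavily JPEG-compressed with obvious blocking artifacts, then flipped horizontally (left ↔ right).

Blocky 8×8 compression artifacts appear around shape edges and the flat background shows ringing — characteristic JPEG degradation. The cyan diamond is in the bottom-left of the first image and the bottom-right of the second — shapes on opposite sides of the vertical midline have swapped in a mirror flip.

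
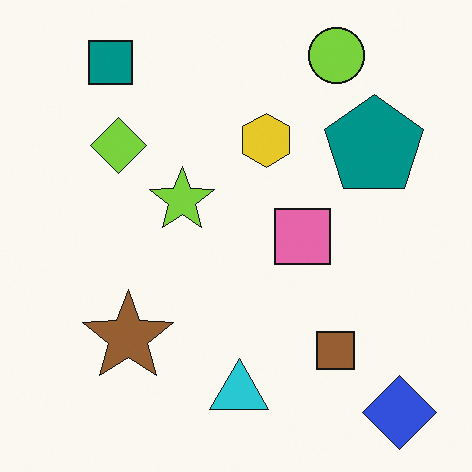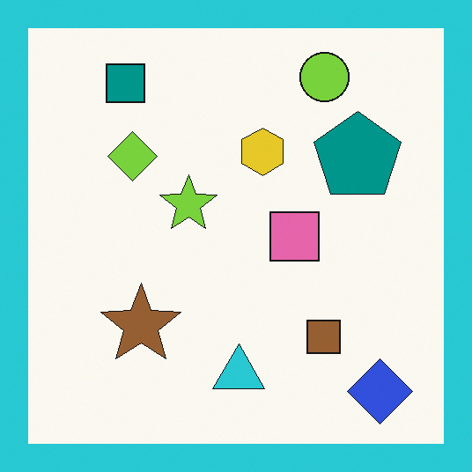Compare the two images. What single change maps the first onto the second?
The second image is the first framed with a cyan border.

A solid cyan frame runs around the edge of the second image, with the content slightly shrunk inside it.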